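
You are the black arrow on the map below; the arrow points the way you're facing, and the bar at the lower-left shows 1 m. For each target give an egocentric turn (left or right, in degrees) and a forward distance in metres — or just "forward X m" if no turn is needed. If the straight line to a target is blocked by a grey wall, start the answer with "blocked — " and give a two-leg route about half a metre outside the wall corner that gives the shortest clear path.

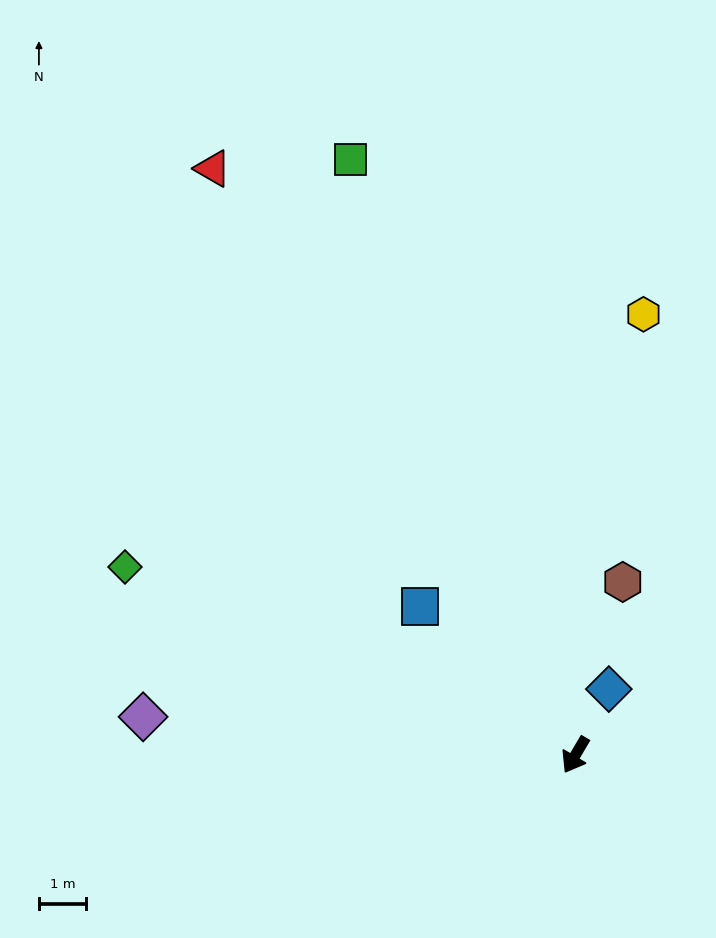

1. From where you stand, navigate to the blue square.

turn right 103°, forward 4.6 m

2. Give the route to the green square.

turn right 129°, forward 13.5 m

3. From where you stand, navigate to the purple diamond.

turn right 64°, forward 9.2 m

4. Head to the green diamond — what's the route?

turn right 82°, forward 10.3 m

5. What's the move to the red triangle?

turn right 118°, forward 14.6 m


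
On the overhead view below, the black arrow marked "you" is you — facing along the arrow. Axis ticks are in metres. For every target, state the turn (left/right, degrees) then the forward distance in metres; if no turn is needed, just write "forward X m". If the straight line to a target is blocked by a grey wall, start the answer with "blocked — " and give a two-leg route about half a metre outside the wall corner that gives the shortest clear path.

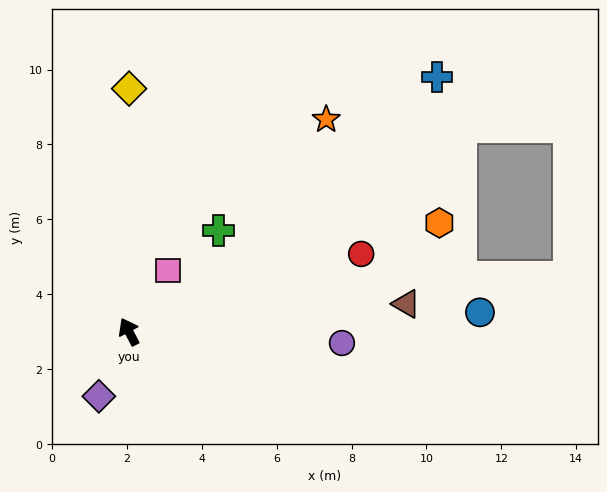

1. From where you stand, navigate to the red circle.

turn right 99°, forward 6.5 m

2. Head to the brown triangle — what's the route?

turn right 112°, forward 7.4 m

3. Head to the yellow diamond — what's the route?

turn right 28°, forward 6.5 m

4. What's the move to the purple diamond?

turn left 127°, forward 1.9 m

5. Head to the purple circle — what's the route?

turn right 121°, forward 5.7 m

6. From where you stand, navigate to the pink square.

turn right 61°, forward 1.9 m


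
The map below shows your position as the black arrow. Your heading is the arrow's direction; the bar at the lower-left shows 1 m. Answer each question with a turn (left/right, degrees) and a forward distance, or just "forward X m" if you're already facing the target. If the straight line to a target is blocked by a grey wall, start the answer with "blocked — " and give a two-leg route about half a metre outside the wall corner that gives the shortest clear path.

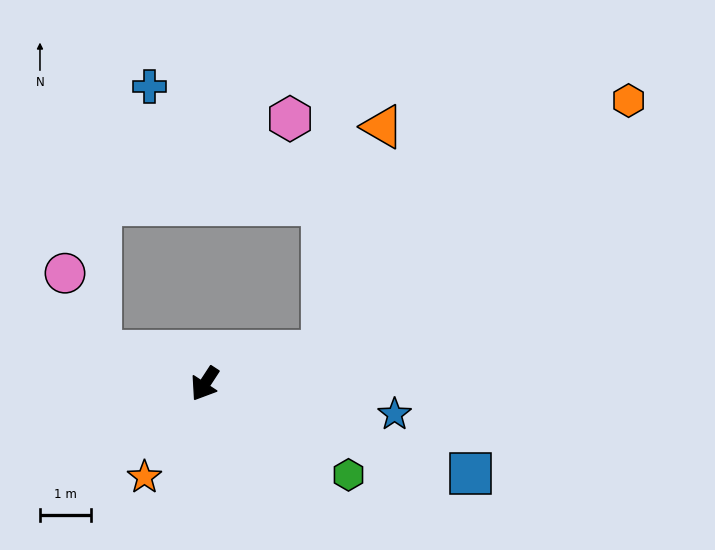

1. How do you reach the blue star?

turn left 114°, forward 3.8 m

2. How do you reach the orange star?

forward 2.2 m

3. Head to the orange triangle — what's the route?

blocked — turn left 138°, forward 2.4 m, then turn left 60°, forward 4.6 m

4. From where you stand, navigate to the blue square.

turn left 105°, forward 5.5 m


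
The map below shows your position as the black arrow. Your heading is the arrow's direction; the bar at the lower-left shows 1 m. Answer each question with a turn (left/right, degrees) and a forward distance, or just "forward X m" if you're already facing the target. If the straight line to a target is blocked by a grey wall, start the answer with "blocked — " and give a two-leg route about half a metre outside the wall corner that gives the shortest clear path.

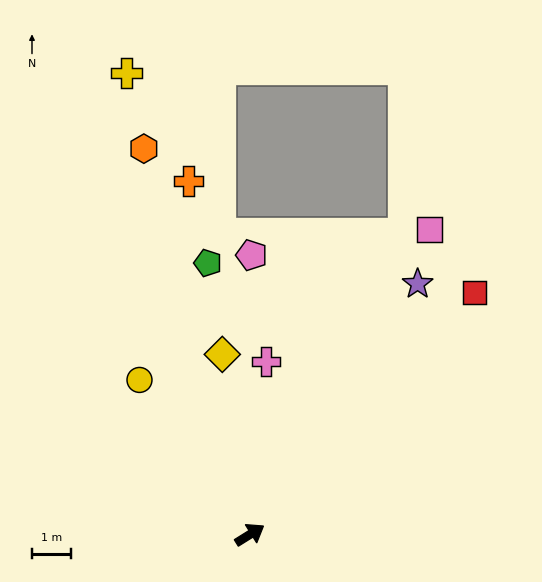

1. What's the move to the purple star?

turn left 24°, forward 7.8 m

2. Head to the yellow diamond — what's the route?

turn left 67°, forward 4.7 m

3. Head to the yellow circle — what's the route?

turn left 94°, forward 4.9 m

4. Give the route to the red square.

turn left 15°, forward 8.6 m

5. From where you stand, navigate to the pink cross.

turn left 53°, forward 4.5 m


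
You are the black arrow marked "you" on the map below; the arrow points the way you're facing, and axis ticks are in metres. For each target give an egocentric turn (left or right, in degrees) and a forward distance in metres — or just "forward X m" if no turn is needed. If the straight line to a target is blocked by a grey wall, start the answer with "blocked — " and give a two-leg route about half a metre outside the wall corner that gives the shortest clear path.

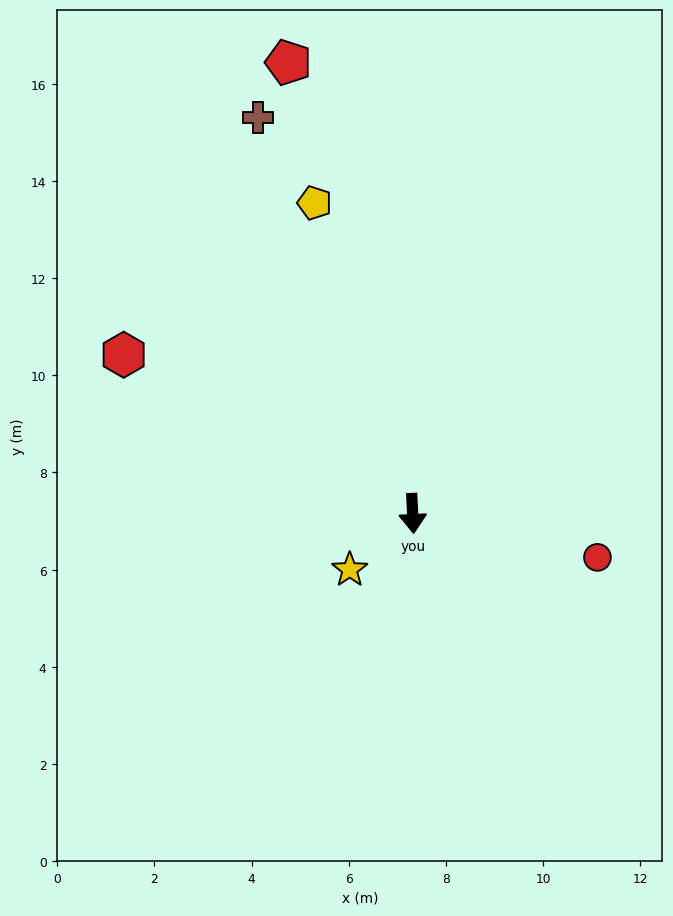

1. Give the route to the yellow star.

turn right 51°, forward 1.7 m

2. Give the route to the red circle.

turn left 74°, forward 3.9 m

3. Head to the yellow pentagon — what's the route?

turn right 165°, forward 6.7 m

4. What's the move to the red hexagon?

turn right 122°, forward 6.8 m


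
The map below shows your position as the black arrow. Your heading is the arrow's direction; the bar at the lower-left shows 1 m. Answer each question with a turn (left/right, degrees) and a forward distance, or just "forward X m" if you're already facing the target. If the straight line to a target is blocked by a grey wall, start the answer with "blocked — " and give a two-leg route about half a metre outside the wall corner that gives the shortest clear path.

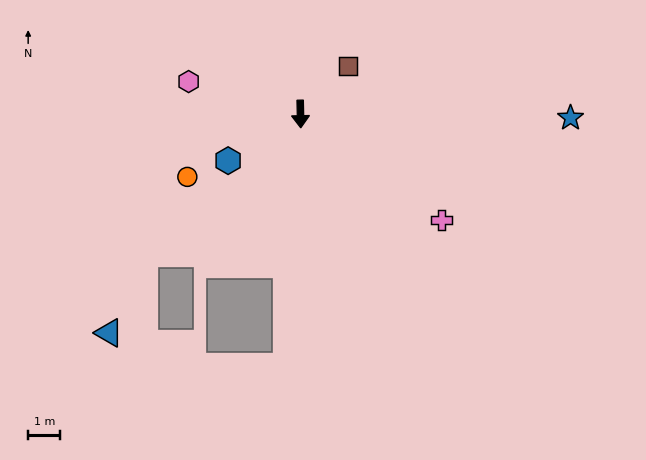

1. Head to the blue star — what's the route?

turn left 88°, forward 8.4 m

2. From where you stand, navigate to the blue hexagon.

turn right 58°, forward 2.7 m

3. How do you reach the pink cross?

turn left 52°, forward 5.5 m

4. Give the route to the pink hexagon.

turn right 107°, forward 3.6 m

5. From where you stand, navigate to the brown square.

turn left 134°, forward 2.1 m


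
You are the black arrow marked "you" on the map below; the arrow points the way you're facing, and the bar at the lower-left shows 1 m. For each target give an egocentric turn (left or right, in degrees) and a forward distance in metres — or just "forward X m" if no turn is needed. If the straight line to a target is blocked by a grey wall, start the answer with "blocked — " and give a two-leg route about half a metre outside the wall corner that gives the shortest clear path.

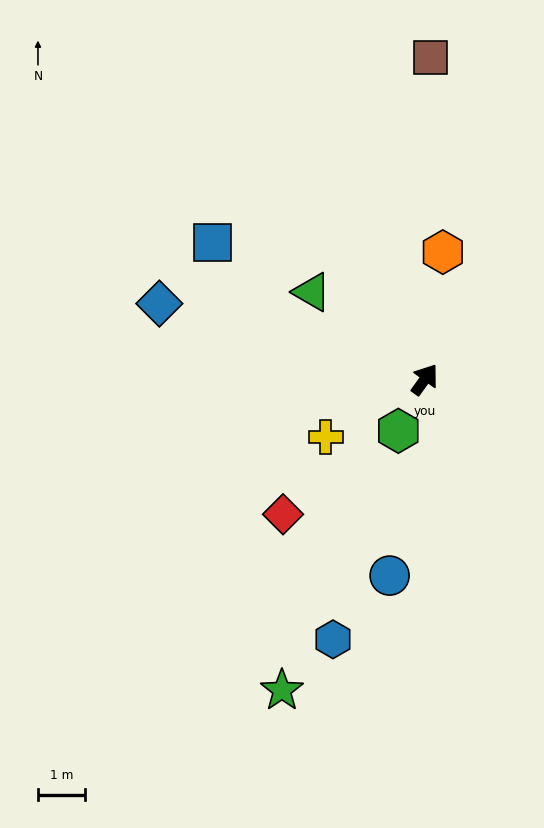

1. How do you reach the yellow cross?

turn left 156°, forward 2.4 m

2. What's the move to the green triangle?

turn left 88°, forward 3.0 m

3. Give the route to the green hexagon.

turn right 171°, forward 1.2 m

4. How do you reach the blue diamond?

turn left 110°, forward 5.9 m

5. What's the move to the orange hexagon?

turn left 28°, forward 2.7 m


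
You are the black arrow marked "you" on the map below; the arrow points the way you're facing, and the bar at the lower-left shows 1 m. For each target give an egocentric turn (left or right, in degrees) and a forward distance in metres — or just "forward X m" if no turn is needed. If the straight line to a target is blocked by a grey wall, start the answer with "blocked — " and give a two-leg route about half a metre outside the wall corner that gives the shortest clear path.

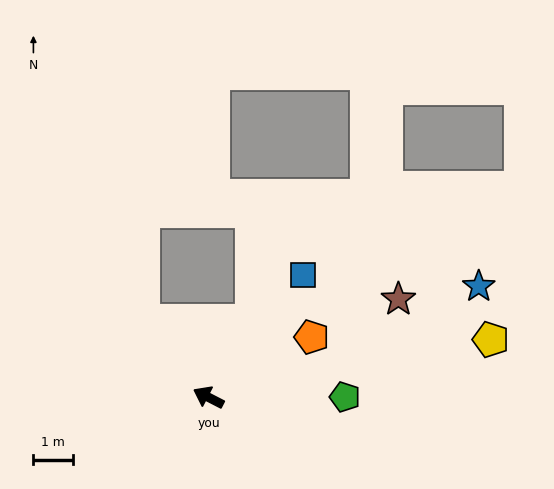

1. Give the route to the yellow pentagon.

turn right 141°, forward 7.4 m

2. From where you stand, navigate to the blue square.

turn right 101°, forward 3.9 m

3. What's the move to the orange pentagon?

turn right 123°, forward 3.0 m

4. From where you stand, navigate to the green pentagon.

turn right 153°, forward 3.5 m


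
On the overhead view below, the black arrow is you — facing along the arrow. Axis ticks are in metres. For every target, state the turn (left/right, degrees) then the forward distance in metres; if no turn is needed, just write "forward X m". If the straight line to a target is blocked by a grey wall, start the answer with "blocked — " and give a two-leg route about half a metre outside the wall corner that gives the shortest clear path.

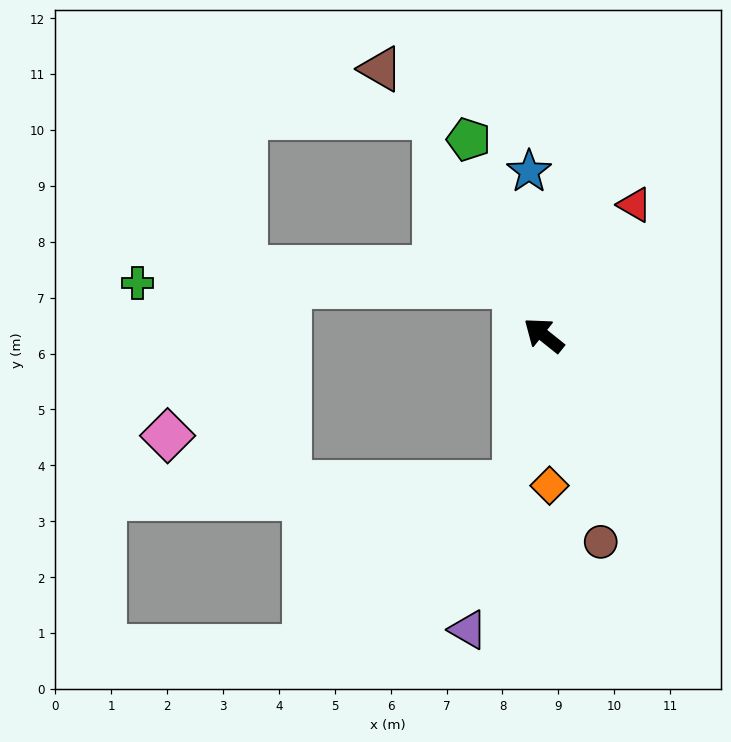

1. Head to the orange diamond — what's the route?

turn left 131°, forward 2.7 m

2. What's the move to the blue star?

turn right 46°, forward 2.9 m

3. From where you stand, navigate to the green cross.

blocked — turn right 23°, forward 1.0 m, then turn left 61°, forward 6.8 m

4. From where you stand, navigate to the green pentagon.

turn right 30°, forward 3.7 m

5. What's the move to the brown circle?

turn left 144°, forward 3.8 m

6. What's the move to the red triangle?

turn right 86°, forward 2.8 m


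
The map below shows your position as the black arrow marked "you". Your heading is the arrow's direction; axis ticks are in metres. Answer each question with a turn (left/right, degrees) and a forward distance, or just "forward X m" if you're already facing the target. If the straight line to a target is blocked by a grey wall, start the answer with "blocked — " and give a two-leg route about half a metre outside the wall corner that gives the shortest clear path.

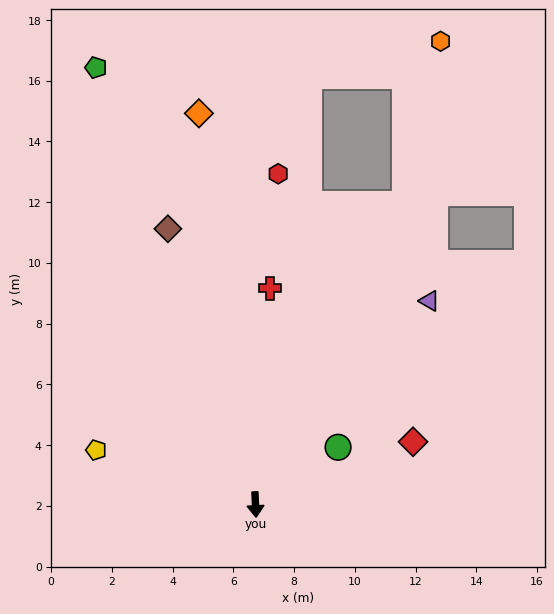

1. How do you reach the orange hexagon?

blocked — turn left 151°, forward 11.0 m, then turn left 14°, forward 5.5 m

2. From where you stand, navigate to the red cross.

turn left 173°, forward 7.1 m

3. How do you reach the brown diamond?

turn right 165°, forward 9.5 m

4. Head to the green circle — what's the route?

turn left 122°, forward 3.3 m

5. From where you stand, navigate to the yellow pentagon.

turn right 112°, forward 5.5 m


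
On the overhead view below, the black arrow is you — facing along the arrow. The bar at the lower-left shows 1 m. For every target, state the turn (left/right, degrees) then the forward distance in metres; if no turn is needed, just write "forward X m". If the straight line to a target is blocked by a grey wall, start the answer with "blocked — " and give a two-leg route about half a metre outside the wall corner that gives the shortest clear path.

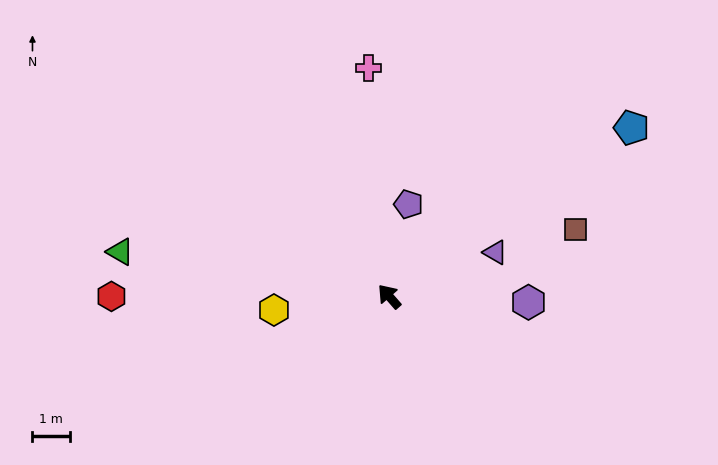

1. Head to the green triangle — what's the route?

turn left 39°, forward 7.3 m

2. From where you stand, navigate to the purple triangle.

turn right 109°, forward 3.1 m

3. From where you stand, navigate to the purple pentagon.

turn right 53°, forward 2.5 m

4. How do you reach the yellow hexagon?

turn left 56°, forward 3.1 m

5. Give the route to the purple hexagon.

turn right 134°, forward 3.7 m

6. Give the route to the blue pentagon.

turn right 96°, forward 7.9 m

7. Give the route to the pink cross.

turn right 36°, forward 6.1 m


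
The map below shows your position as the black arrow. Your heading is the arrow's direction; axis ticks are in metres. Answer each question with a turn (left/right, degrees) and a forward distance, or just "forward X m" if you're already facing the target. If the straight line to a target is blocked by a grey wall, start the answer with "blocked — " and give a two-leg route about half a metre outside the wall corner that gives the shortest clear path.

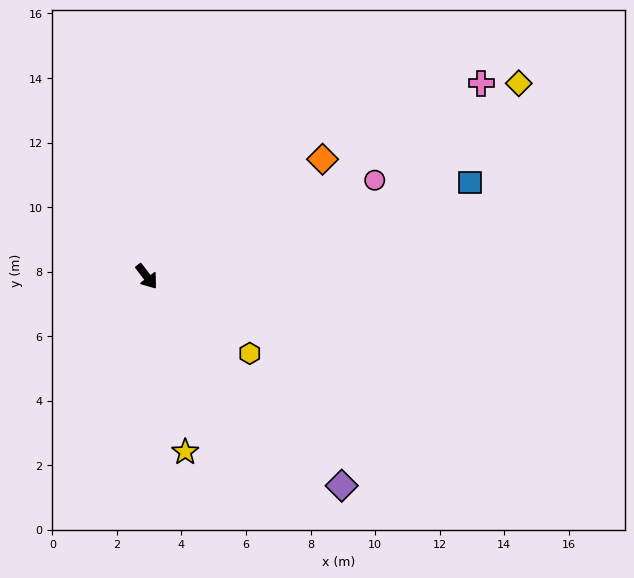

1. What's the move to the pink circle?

turn left 76°, forward 7.7 m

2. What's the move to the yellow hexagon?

turn left 16°, forward 4.0 m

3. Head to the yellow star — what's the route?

turn right 25°, forward 5.6 m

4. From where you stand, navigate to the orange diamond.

turn left 86°, forward 6.6 m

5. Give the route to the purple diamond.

turn left 6°, forward 8.9 m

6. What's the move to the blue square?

turn left 69°, forward 10.4 m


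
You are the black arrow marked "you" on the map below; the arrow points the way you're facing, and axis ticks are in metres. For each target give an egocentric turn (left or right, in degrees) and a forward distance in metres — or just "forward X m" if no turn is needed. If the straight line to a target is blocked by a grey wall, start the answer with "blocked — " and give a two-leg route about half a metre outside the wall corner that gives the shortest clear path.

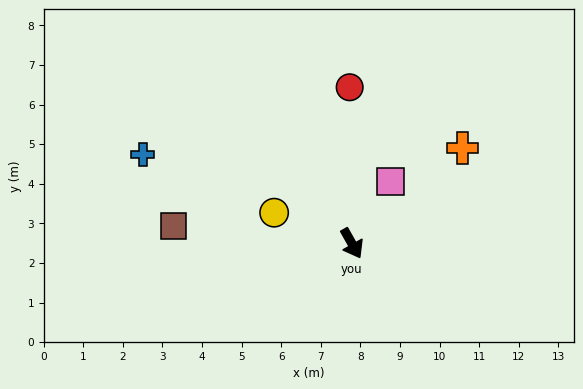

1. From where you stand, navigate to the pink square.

turn left 119°, forward 1.8 m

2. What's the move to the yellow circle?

turn right 141°, forward 2.1 m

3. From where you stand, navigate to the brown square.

turn right 125°, forward 4.5 m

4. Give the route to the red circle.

turn left 151°, forward 3.9 m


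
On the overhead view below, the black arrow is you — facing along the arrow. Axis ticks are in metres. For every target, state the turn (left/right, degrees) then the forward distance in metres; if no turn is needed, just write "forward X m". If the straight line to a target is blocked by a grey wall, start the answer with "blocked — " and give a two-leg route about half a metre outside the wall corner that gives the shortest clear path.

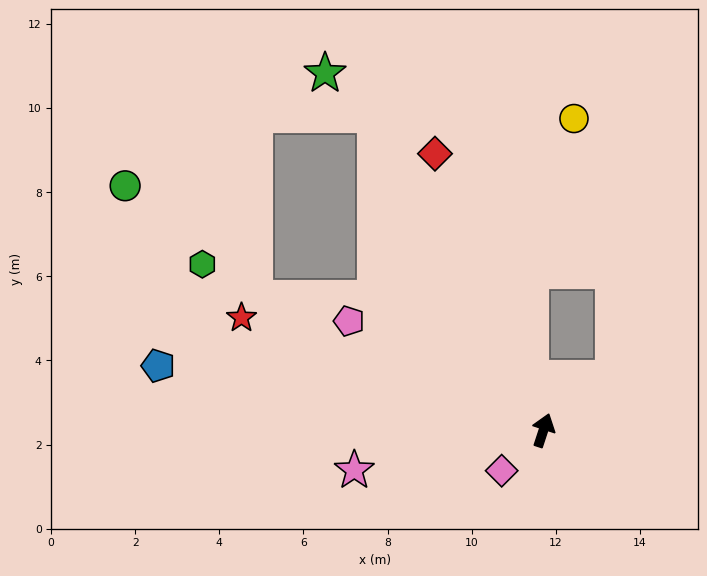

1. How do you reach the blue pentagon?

turn left 99°, forward 9.3 m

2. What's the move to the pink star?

turn left 120°, forward 4.6 m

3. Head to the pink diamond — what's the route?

turn left 152°, forward 1.4 m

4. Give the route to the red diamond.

turn left 40°, forward 7.1 m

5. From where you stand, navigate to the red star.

turn left 88°, forward 7.7 m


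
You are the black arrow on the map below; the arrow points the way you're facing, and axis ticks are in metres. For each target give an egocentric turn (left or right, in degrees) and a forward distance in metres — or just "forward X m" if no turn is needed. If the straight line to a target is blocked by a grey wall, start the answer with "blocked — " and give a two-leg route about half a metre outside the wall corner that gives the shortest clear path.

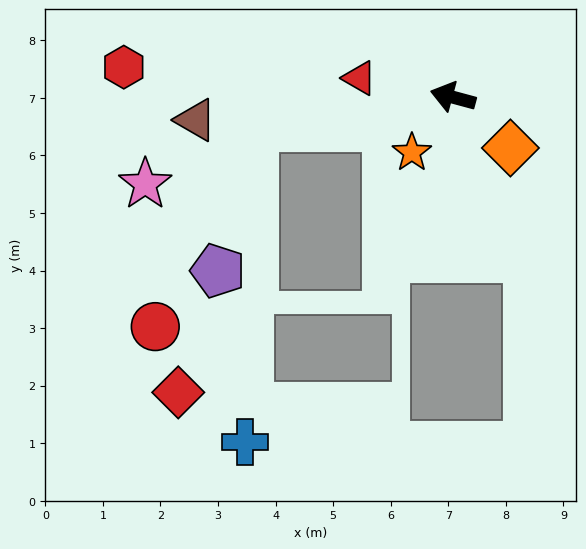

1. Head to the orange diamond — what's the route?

turn left 154°, forward 1.3 m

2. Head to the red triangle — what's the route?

turn left 4°, forward 1.7 m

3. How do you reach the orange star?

turn left 68°, forward 1.2 m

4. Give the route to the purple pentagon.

blocked — turn left 24°, forward 3.5 m, then turn left 67°, forward 2.6 m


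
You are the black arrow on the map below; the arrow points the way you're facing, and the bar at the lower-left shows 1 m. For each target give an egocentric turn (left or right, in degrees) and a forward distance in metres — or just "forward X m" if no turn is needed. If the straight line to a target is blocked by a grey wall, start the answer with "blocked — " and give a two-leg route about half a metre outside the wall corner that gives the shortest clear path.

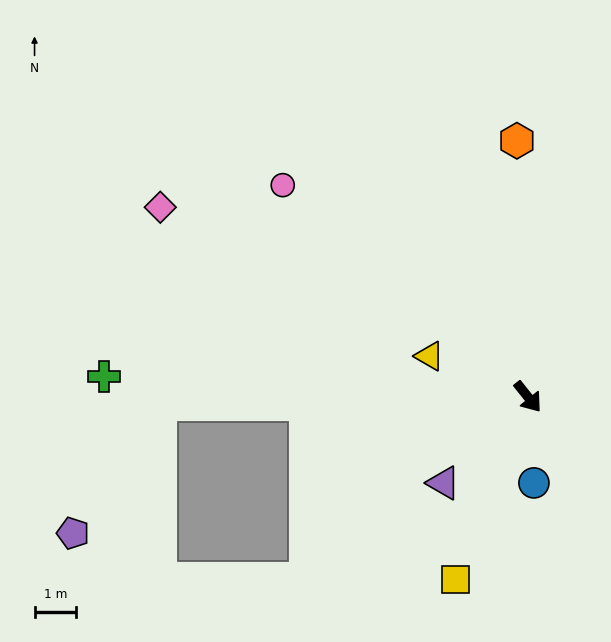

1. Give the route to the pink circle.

turn right 169°, forward 7.8 m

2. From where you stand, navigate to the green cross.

turn right 131°, forward 10.3 m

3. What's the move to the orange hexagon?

turn left 144°, forward 6.2 m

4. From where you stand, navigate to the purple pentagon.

blocked — turn right 128°, forward 8.9 m, then turn left 56°, forward 3.8 m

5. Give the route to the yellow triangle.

turn right 151°, forward 2.6 m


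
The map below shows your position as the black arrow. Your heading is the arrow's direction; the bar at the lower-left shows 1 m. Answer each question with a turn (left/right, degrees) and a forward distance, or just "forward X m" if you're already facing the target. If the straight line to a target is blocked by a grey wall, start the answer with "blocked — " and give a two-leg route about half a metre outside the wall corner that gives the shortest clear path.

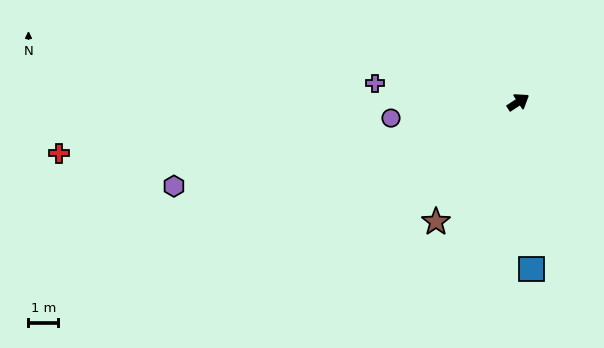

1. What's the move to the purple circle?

turn left 154°, forward 4.3 m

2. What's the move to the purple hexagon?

turn left 161°, forward 11.8 m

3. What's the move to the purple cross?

turn left 139°, forward 4.8 m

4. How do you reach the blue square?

turn right 119°, forward 5.6 m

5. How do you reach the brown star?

turn right 158°, forward 4.9 m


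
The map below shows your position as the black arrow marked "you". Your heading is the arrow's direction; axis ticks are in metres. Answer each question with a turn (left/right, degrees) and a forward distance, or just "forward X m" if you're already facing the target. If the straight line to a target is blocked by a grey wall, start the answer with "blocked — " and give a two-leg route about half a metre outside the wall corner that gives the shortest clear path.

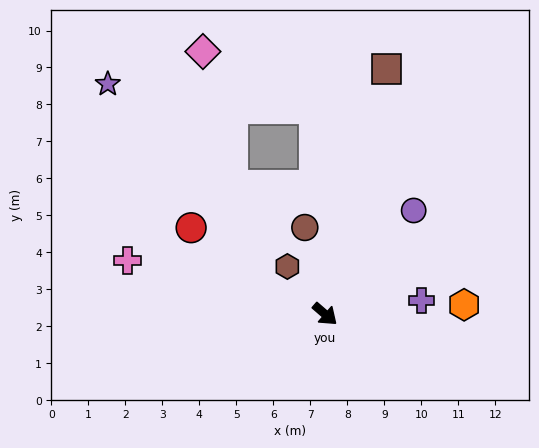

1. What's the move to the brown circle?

turn left 144°, forward 2.4 m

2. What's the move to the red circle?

turn right 172°, forward 4.3 m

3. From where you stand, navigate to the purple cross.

turn left 49°, forward 2.6 m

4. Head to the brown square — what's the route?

turn left 117°, forward 6.8 m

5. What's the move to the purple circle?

turn left 90°, forward 3.7 m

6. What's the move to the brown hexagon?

turn left 169°, forward 1.6 m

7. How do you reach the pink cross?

turn right 154°, forward 5.5 m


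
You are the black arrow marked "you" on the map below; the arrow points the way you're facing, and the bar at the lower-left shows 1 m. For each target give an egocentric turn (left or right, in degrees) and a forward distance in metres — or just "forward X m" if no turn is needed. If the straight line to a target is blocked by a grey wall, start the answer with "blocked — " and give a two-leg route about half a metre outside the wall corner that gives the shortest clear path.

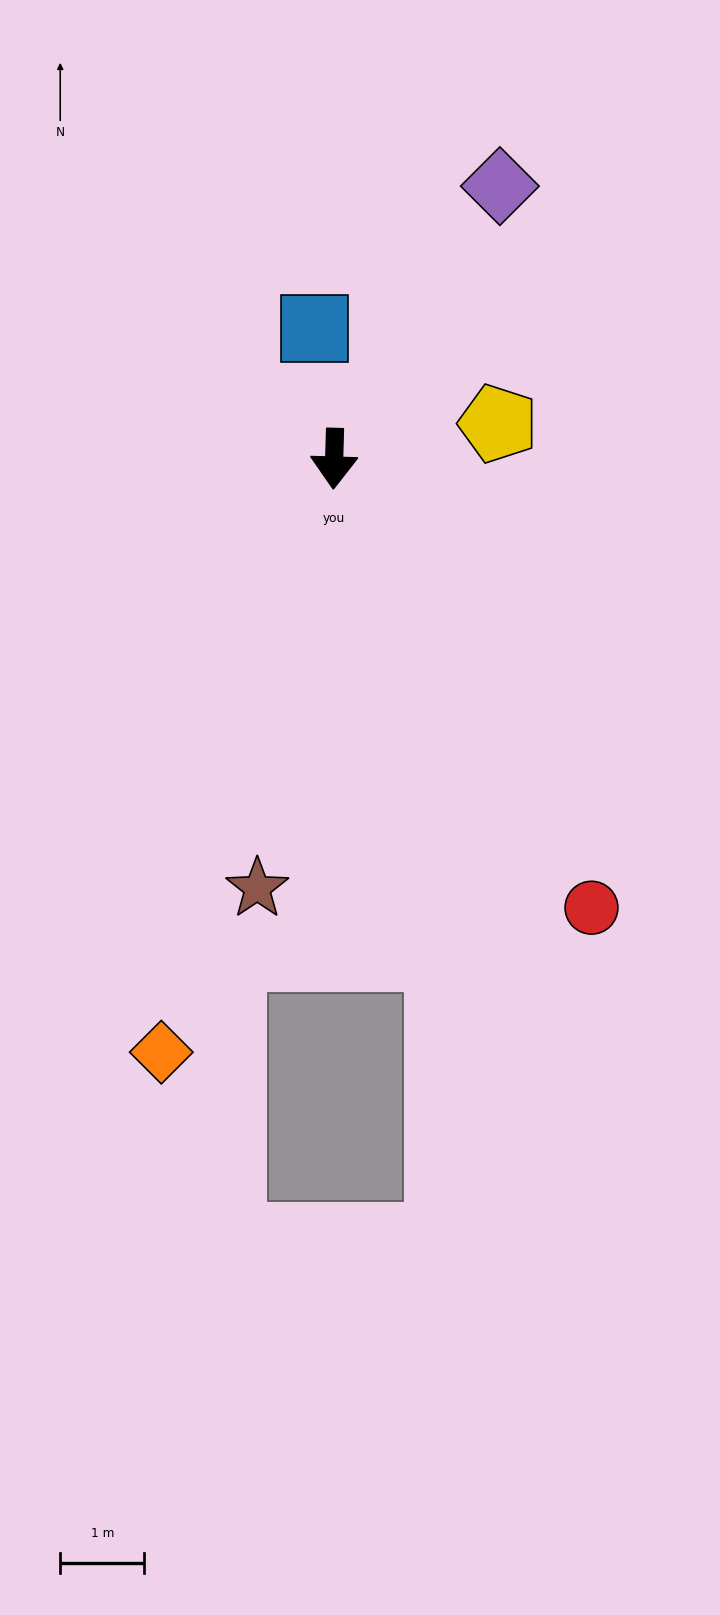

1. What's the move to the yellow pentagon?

turn left 104°, forward 2.0 m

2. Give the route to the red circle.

turn left 31°, forward 6.1 m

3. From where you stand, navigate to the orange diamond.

turn right 15°, forward 7.3 m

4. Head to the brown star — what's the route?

turn right 8°, forward 5.2 m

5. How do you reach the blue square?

turn right 170°, forward 1.6 m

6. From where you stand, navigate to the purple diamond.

turn left 150°, forward 3.8 m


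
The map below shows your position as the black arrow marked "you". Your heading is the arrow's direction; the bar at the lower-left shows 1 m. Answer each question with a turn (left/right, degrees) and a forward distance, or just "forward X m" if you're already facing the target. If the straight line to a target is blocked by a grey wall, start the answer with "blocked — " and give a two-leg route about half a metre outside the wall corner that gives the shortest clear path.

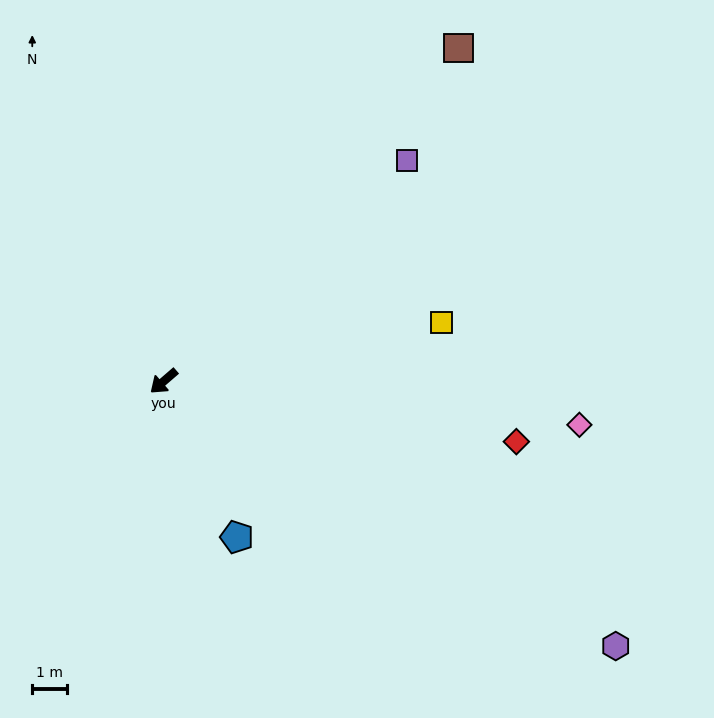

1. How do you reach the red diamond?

turn left 129°, forward 10.2 m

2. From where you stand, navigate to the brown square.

turn right 172°, forward 12.7 m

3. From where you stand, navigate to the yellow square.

turn left 151°, forward 8.1 m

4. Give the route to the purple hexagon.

turn left 109°, forward 14.9 m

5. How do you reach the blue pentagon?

turn left 74°, forward 4.9 m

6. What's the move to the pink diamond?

turn left 133°, forward 11.9 m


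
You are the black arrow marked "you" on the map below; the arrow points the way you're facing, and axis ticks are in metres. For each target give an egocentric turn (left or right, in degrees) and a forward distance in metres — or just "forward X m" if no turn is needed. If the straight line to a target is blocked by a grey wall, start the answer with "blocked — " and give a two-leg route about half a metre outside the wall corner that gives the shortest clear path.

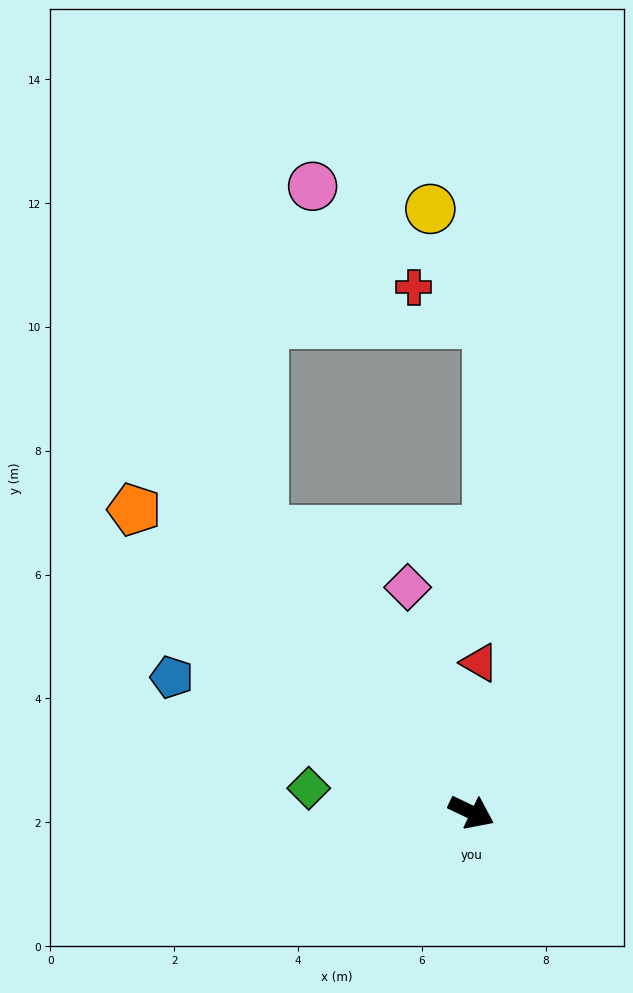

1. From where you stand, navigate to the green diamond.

turn right 163°, forward 2.7 m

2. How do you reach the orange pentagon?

turn left 164°, forward 7.3 m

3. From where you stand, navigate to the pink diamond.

turn left 131°, forward 3.8 m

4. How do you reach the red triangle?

turn left 112°, forward 2.4 m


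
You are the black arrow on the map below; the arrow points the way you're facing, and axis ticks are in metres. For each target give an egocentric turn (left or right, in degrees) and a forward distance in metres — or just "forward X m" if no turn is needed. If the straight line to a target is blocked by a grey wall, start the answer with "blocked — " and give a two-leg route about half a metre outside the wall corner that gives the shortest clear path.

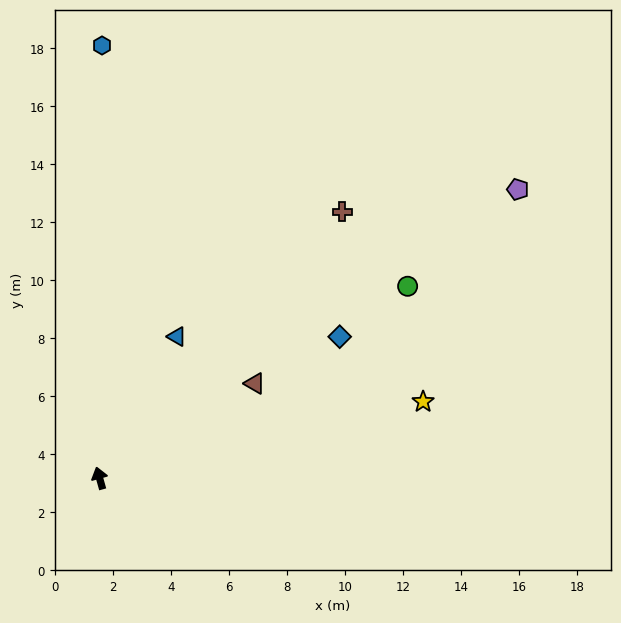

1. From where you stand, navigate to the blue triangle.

turn right 44°, forward 5.6 m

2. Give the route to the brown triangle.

turn right 74°, forward 6.3 m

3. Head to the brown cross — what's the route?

turn right 58°, forward 12.4 m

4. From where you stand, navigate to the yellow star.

turn right 92°, forward 11.5 m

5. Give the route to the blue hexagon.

turn right 16°, forward 14.9 m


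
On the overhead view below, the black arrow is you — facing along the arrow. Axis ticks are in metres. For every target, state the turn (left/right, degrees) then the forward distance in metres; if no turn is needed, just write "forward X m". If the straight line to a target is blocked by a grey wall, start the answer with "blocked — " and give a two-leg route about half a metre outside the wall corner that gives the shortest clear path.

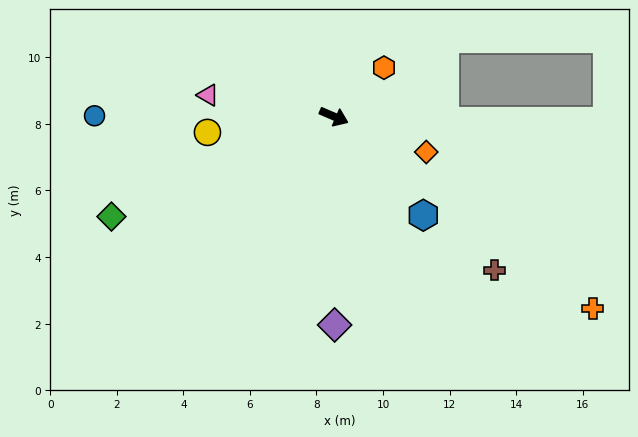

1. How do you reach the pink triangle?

turn right 166°, forward 3.8 m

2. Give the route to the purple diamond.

turn right 67°, forward 6.3 m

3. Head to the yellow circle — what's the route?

turn right 150°, forward 3.8 m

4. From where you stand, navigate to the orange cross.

turn right 13°, forward 9.7 m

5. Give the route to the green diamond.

turn right 132°, forward 7.3 m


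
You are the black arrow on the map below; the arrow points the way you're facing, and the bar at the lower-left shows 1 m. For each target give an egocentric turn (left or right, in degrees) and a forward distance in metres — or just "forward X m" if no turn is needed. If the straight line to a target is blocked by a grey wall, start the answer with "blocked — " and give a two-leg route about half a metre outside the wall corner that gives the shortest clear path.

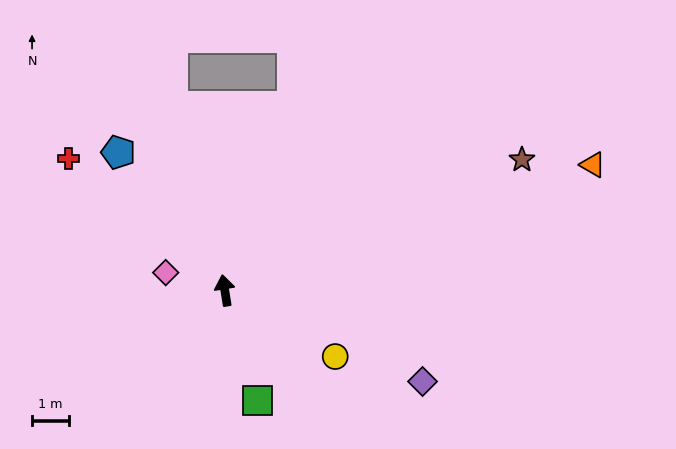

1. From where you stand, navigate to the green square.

turn right 173°, forward 3.1 m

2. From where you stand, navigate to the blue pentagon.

turn left 28°, forward 4.8 m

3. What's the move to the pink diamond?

turn left 64°, forward 1.7 m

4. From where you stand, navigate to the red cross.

turn left 41°, forward 5.6 m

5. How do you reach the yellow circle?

turn right 130°, forward 3.5 m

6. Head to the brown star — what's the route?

turn right 75°, forward 8.9 m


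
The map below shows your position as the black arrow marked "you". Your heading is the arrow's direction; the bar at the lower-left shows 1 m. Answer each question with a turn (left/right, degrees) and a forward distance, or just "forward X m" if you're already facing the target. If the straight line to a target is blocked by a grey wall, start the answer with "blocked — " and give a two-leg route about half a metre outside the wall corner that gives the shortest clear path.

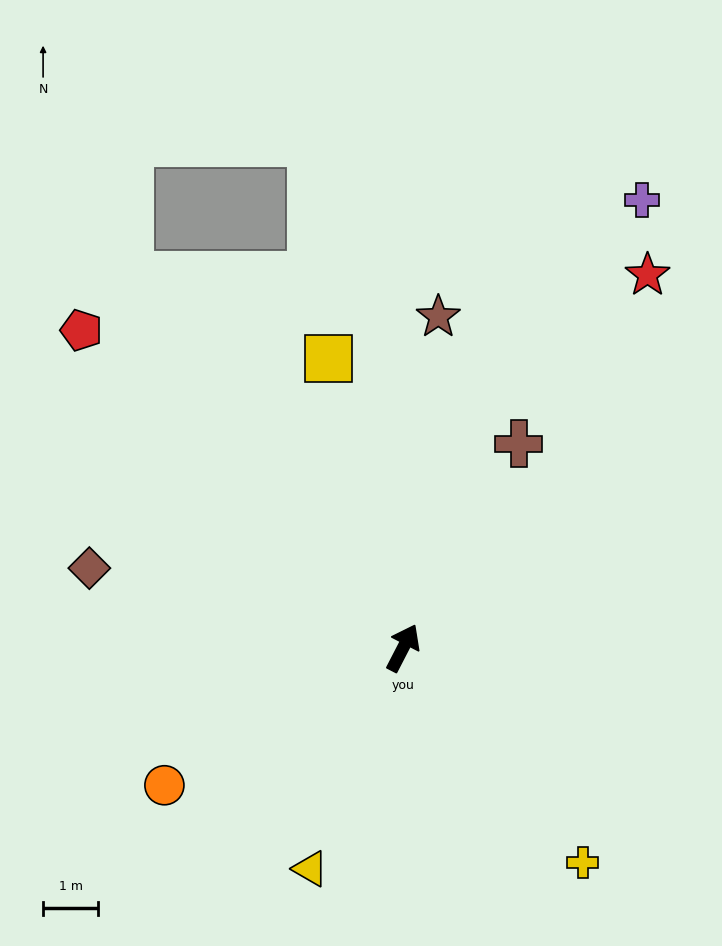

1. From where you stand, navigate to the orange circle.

turn left 147°, forward 5.0 m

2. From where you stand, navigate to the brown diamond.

turn left 103°, forward 5.9 m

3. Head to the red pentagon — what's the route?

turn left 73°, forward 8.2 m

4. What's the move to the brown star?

turn left 21°, forward 6.0 m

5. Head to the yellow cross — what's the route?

turn right 113°, forward 5.1 m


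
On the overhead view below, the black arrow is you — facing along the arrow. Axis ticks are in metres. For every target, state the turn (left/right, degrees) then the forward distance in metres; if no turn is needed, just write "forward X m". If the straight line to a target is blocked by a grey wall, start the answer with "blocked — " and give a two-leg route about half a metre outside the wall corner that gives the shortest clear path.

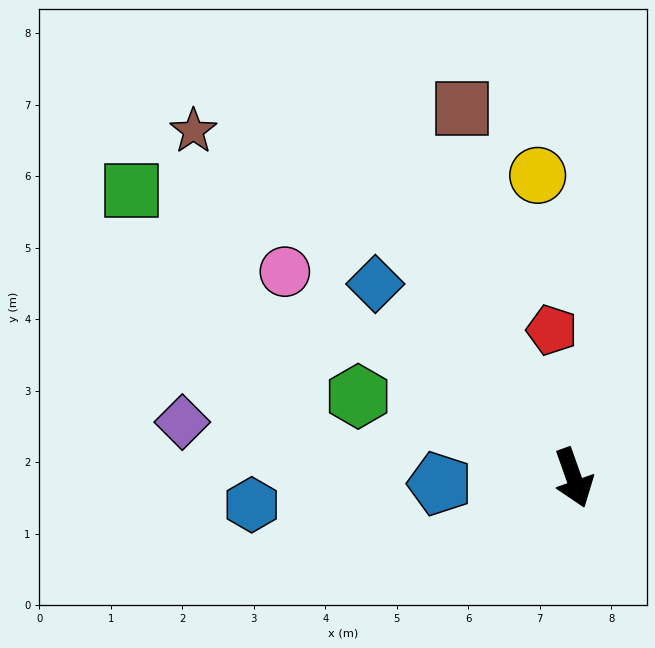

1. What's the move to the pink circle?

turn right 145°, forward 5.0 m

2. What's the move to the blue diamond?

turn right 154°, forward 3.9 m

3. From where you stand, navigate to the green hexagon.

turn right 130°, forward 3.2 m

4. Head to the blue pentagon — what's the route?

turn right 107°, forward 1.9 m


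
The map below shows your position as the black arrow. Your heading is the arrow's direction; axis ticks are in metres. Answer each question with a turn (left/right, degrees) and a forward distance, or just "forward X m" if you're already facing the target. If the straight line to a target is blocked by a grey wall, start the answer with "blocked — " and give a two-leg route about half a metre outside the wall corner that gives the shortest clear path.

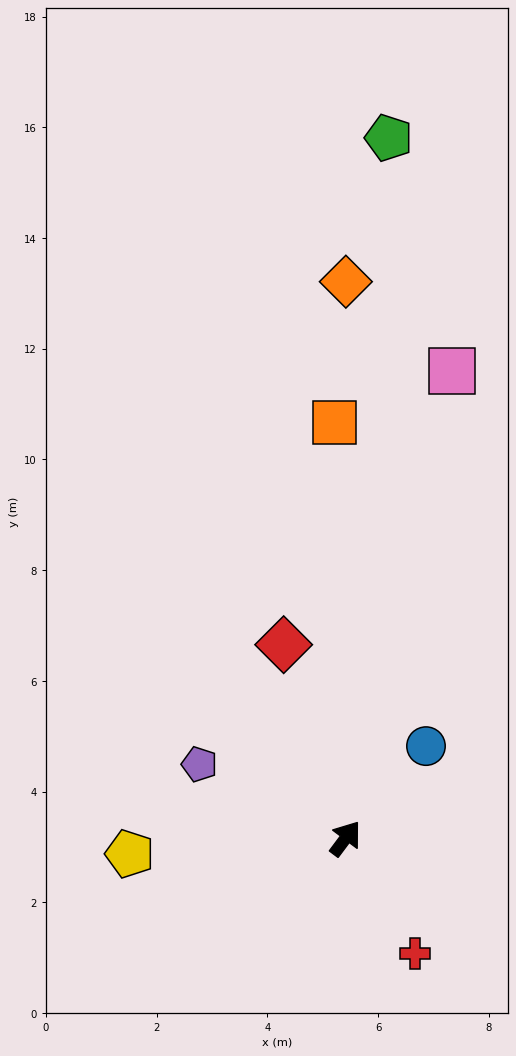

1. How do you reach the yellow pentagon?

turn left 131°, forward 3.9 m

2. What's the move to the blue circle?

turn right 4°, forward 2.2 m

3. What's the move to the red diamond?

turn left 55°, forward 3.7 m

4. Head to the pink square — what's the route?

turn left 24°, forward 8.7 m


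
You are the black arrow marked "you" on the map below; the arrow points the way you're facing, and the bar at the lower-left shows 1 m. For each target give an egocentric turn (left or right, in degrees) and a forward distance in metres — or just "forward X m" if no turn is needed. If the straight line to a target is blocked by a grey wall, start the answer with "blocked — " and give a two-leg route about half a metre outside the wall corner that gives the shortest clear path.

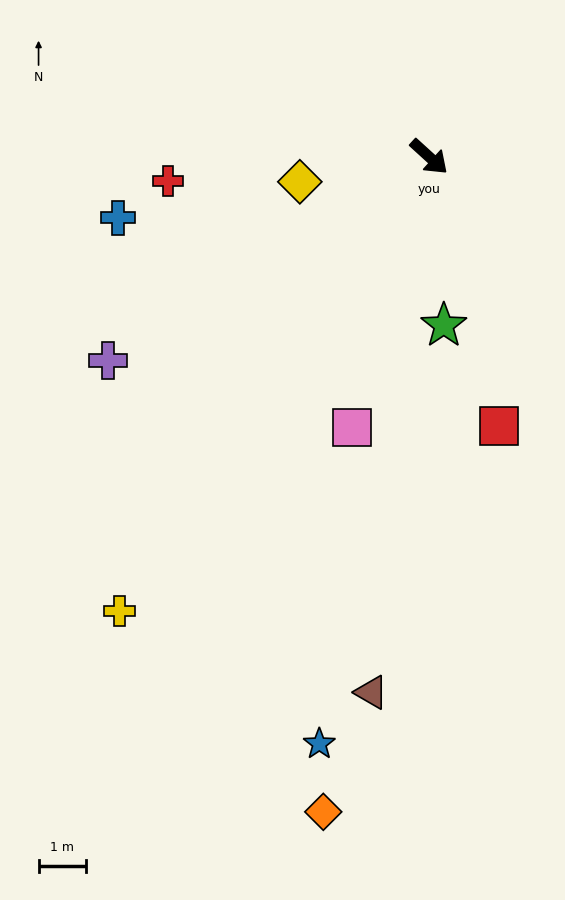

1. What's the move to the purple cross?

turn right 105°, forward 8.0 m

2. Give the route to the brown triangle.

turn right 54°, forward 11.3 m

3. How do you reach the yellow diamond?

turn right 127°, forward 2.8 m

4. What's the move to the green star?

turn right 43°, forward 3.6 m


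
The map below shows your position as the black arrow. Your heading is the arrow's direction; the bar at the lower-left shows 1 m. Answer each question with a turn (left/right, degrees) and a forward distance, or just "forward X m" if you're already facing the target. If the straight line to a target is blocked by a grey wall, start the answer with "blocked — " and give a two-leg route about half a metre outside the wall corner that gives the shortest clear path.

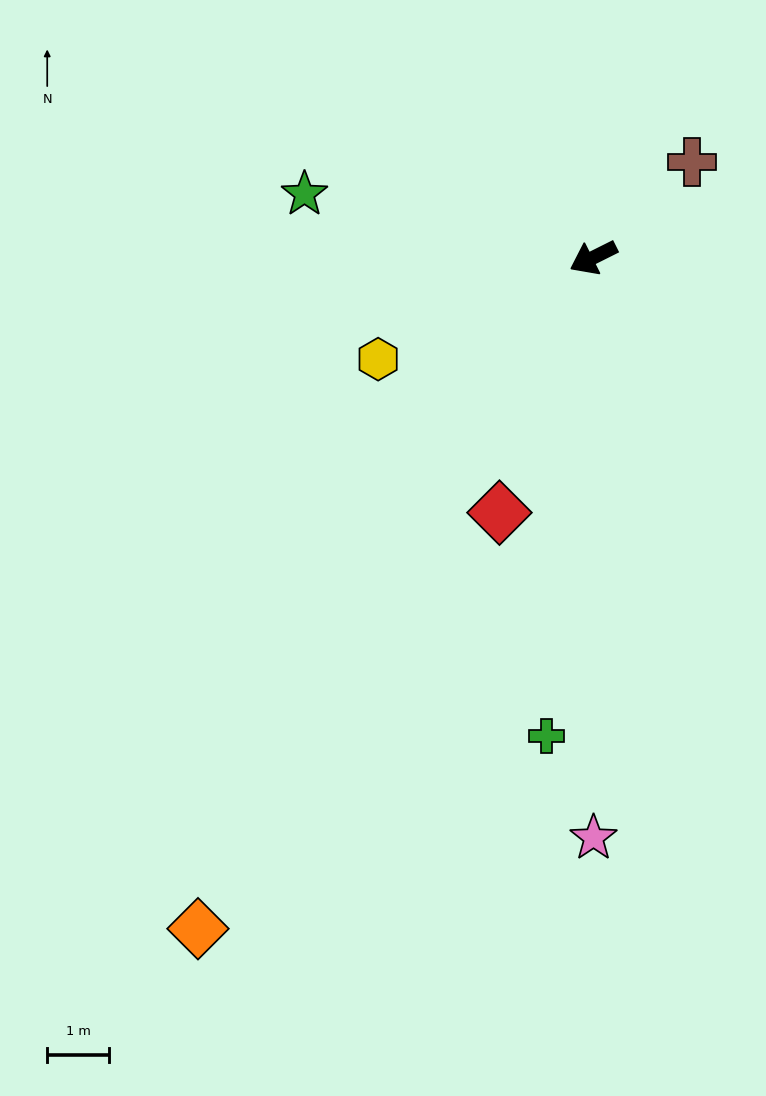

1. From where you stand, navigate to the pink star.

turn left 63°, forward 9.4 m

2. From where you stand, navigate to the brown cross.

turn right 162°, forward 2.2 m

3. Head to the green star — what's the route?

turn right 39°, forward 4.8 m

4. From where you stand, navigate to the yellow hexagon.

forward 3.9 m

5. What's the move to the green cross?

turn left 58°, forward 7.8 m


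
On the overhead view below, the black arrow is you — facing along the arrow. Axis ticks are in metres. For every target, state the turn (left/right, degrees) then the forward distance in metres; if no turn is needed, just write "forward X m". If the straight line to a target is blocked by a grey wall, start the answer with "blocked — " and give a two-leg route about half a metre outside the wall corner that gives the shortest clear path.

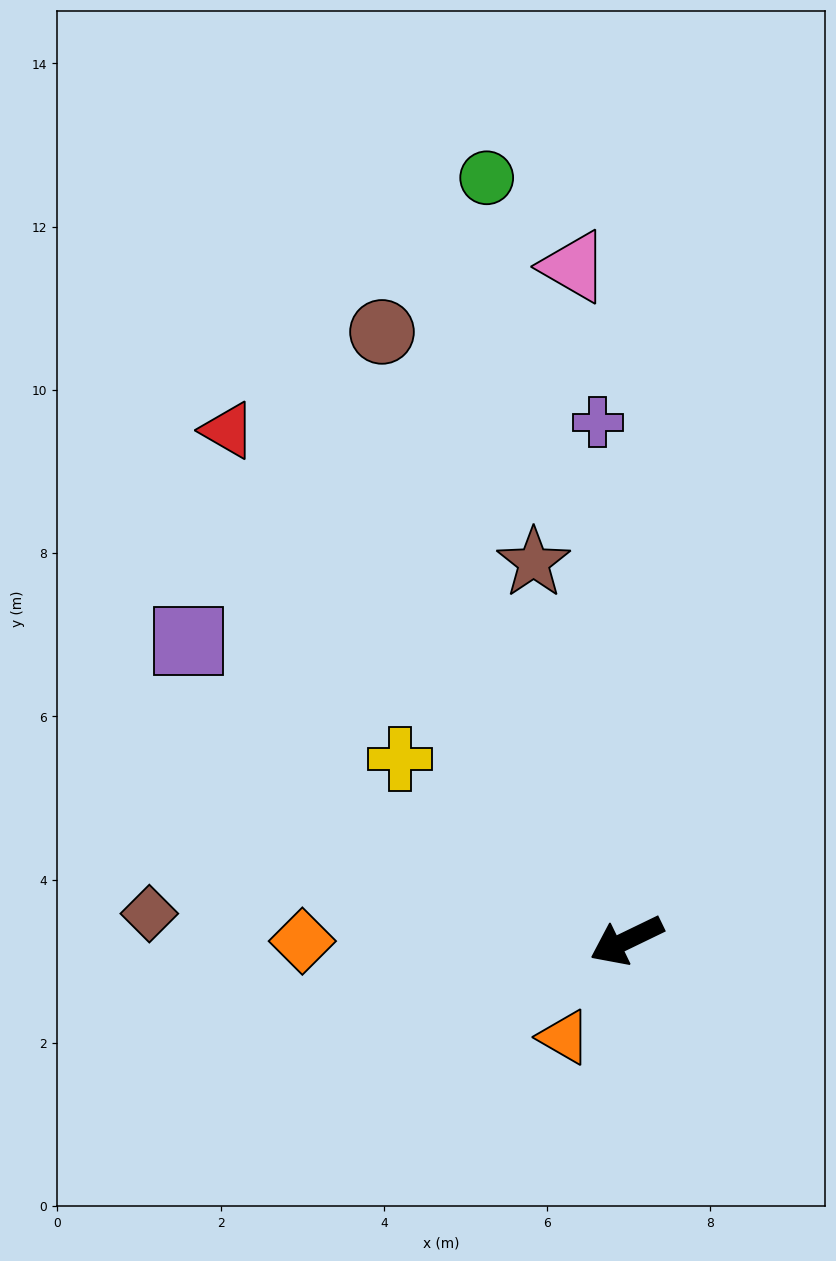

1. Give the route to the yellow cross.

turn right 65°, forward 3.6 m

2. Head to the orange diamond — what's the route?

turn right 26°, forward 4.0 m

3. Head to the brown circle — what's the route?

turn right 94°, forward 8.0 m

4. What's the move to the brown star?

turn right 102°, forward 4.8 m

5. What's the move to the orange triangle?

turn left 31°, forward 1.4 m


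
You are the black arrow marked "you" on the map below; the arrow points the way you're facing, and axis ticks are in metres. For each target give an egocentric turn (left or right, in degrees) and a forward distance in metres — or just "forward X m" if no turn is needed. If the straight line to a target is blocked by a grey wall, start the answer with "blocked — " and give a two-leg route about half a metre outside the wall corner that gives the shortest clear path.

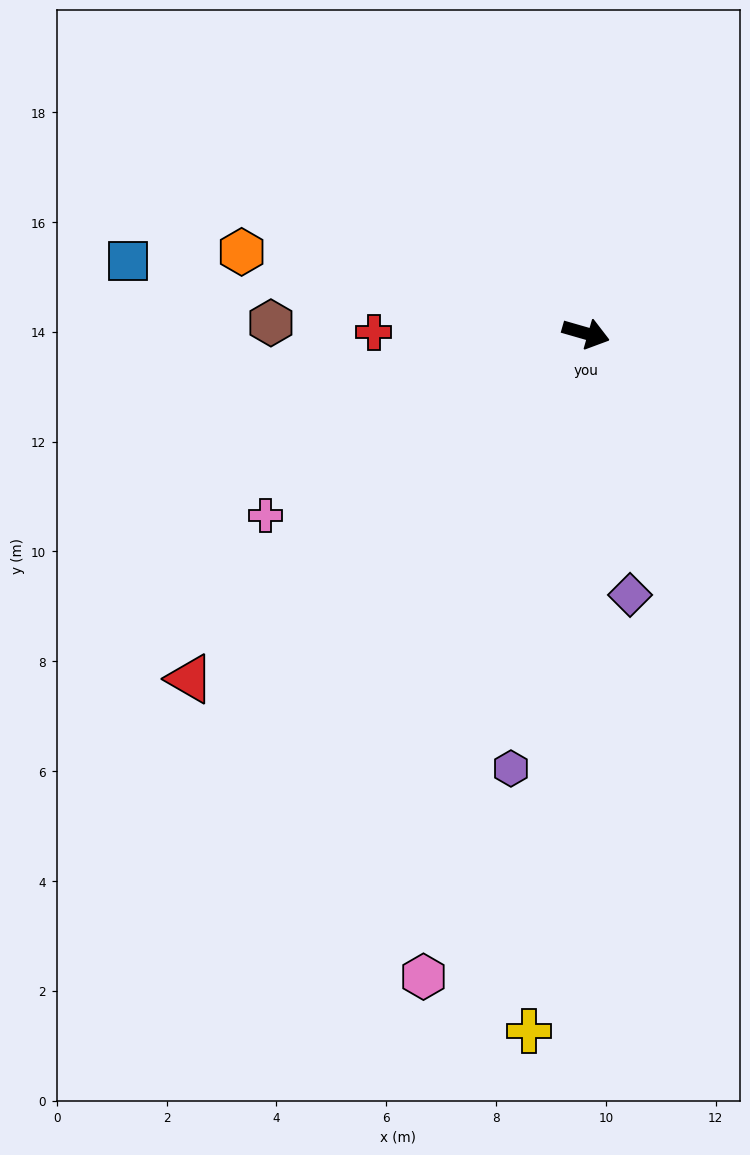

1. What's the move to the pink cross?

turn right 134°, forward 6.7 m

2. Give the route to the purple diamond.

turn right 64°, forward 4.8 m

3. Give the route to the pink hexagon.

turn right 88°, forward 12.1 m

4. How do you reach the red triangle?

turn right 123°, forward 9.6 m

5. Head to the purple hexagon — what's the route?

turn right 84°, forward 8.0 m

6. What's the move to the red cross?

turn right 164°, forward 3.9 m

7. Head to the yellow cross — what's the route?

turn right 79°, forward 12.7 m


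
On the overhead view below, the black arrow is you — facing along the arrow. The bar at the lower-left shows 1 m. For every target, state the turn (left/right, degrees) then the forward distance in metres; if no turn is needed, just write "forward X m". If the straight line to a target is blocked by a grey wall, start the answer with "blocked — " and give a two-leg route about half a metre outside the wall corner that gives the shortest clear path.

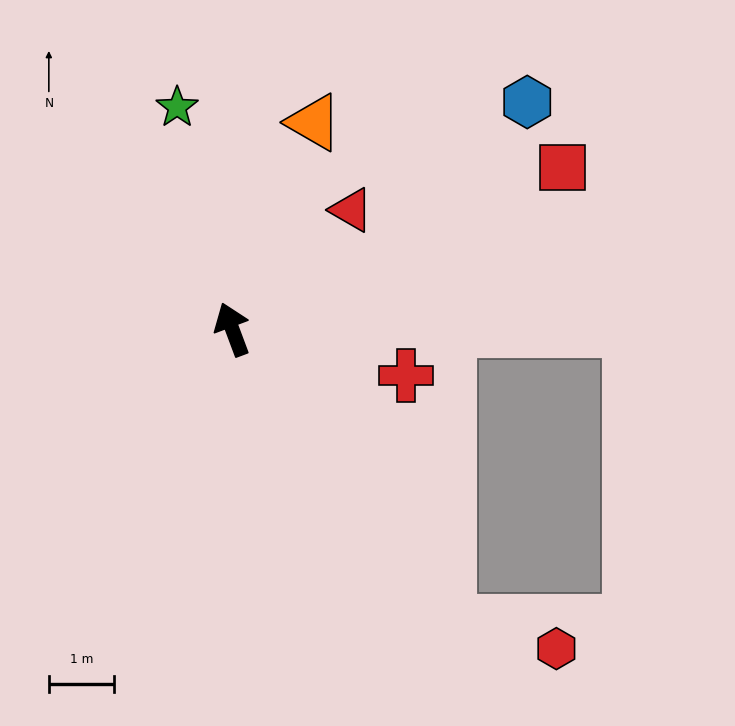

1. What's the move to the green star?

turn right 7°, forward 3.5 m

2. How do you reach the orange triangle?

turn right 42°, forward 3.4 m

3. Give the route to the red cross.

turn right 125°, forward 2.8 m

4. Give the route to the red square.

turn right 84°, forward 5.6 m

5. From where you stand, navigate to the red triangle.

turn right 65°, forward 2.6 m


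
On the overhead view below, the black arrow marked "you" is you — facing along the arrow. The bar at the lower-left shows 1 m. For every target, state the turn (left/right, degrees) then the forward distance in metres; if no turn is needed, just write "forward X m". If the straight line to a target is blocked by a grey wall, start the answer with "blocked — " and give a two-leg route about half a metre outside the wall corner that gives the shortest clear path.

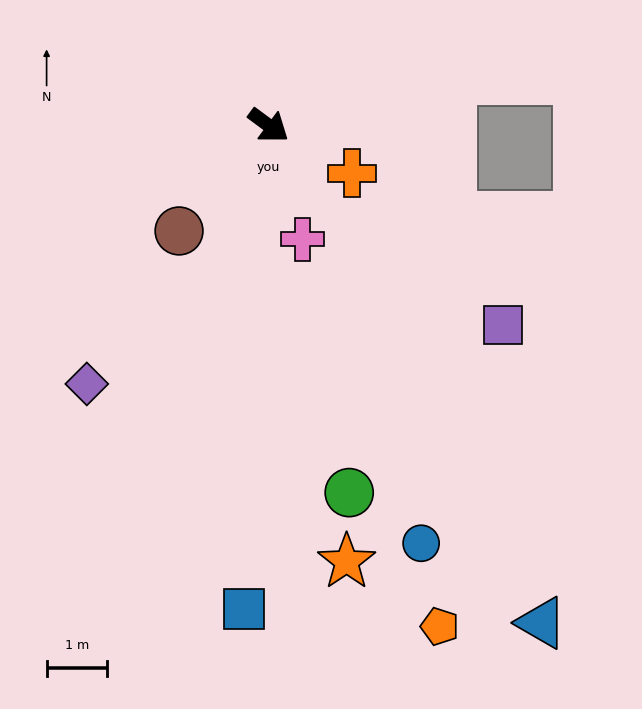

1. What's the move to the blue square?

turn right 56°, forward 8.0 m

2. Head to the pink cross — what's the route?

turn right 37°, forward 2.0 m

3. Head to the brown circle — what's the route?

turn right 94°, forward 2.3 m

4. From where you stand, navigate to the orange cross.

turn left 7°, forward 1.6 m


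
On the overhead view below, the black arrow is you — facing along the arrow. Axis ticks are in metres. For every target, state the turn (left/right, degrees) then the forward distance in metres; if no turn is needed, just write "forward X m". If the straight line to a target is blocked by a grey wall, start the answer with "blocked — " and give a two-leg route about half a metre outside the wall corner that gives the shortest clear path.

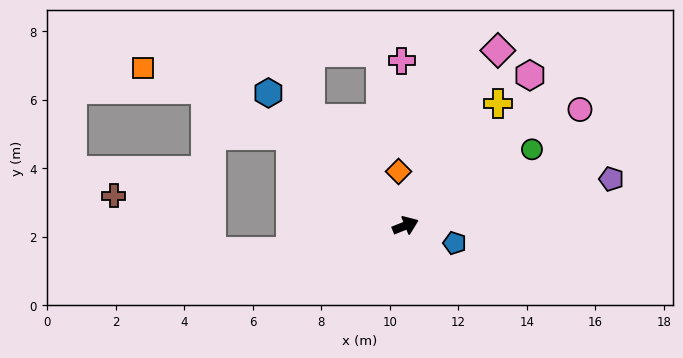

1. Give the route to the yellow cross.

turn left 31°, forward 4.5 m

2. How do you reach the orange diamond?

turn left 75°, forward 1.6 m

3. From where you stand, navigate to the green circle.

turn left 9°, forward 4.3 m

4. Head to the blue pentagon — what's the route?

turn right 42°, forward 1.5 m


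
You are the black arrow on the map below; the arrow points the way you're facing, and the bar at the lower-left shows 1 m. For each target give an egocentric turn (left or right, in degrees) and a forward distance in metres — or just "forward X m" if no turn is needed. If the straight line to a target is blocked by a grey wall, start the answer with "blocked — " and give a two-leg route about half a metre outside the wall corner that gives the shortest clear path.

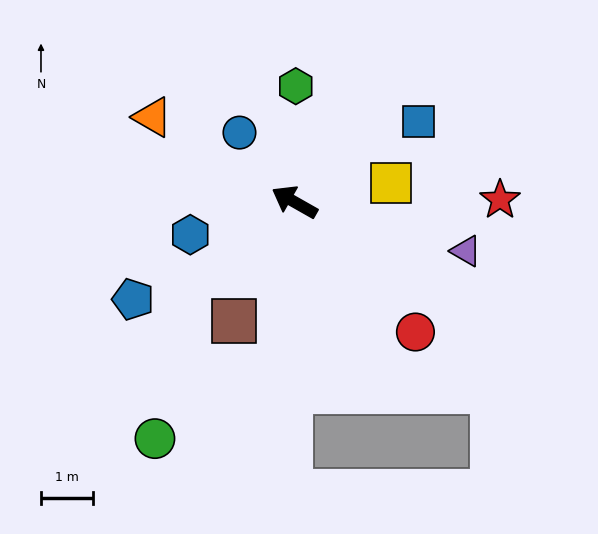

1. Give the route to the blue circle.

turn right 22°, forward 1.7 m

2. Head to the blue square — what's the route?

turn right 117°, forward 2.9 m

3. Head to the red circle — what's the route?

turn left 162°, forward 3.4 m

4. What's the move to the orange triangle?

forward 3.2 m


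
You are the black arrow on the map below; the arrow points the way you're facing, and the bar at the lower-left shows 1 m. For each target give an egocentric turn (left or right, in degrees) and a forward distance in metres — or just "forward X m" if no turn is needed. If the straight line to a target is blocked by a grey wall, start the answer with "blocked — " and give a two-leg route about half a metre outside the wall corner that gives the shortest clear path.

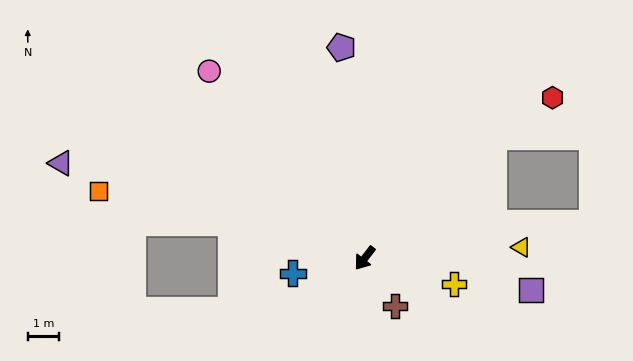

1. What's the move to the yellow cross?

turn left 112°, forward 3.0 m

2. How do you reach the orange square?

turn right 66°, forward 8.7 m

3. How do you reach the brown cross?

turn left 70°, forward 1.8 m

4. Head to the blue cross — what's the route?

turn right 40°, forward 2.3 m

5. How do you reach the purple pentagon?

turn right 136°, forward 6.7 m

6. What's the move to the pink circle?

turn right 103°, forward 7.7 m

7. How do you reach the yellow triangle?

turn left 132°, forward 5.0 m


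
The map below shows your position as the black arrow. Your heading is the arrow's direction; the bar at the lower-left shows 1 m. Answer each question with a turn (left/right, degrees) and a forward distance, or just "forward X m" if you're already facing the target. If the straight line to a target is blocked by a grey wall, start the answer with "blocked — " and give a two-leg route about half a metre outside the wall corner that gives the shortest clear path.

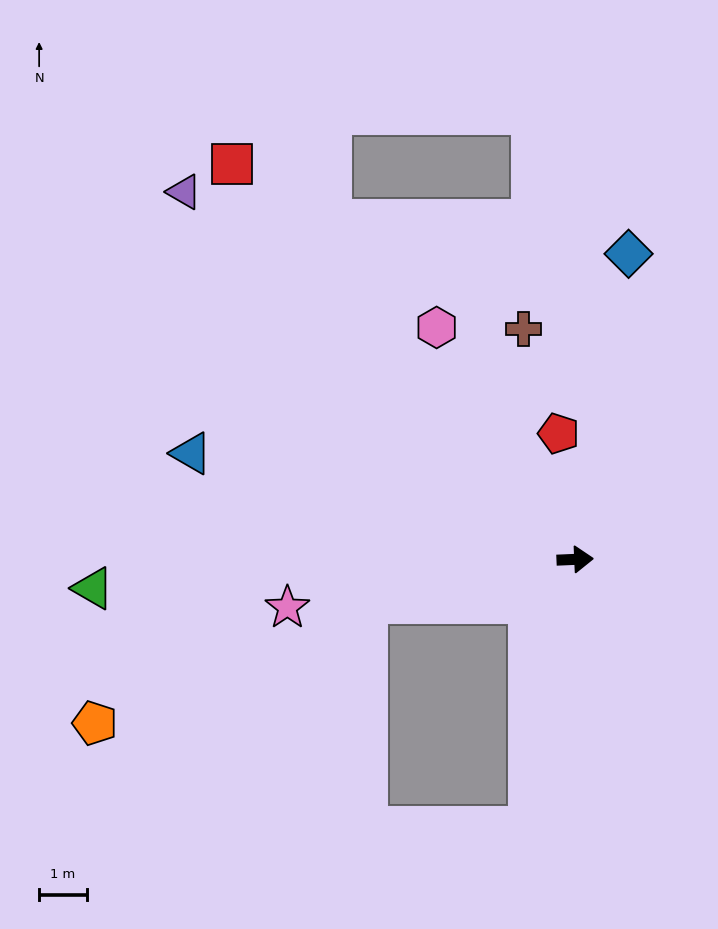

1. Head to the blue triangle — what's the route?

turn left 162°, forward 8.3 m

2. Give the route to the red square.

turn left 129°, forward 10.9 m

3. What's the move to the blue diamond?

turn left 78°, forward 6.5 m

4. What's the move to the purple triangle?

turn left 134°, forward 11.2 m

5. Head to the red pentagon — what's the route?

turn left 95°, forward 2.7 m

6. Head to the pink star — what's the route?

turn right 173°, forward 6.1 m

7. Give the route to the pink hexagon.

turn left 118°, forward 5.6 m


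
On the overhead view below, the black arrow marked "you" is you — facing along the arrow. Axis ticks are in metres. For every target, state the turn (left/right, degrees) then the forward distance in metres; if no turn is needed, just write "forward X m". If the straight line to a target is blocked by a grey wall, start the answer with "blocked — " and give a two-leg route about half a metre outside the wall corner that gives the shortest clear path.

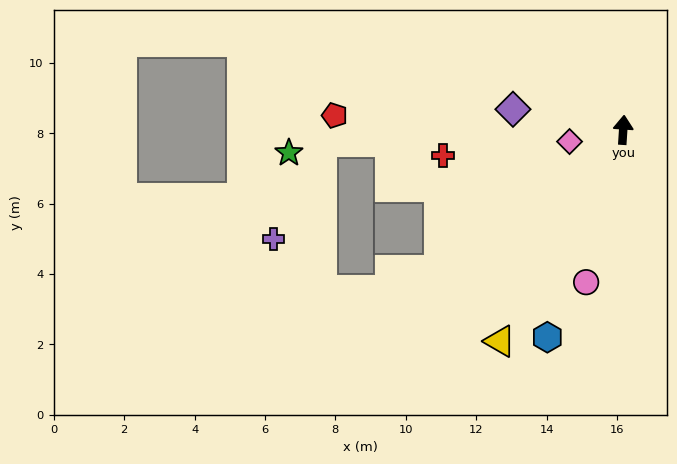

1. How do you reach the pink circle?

turn left 170°, forward 4.5 m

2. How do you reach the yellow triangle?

turn left 153°, forward 7.0 m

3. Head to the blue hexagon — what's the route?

turn left 164°, forward 6.3 m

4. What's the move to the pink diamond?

turn left 106°, forward 1.6 m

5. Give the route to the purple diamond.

turn left 83°, forward 3.2 m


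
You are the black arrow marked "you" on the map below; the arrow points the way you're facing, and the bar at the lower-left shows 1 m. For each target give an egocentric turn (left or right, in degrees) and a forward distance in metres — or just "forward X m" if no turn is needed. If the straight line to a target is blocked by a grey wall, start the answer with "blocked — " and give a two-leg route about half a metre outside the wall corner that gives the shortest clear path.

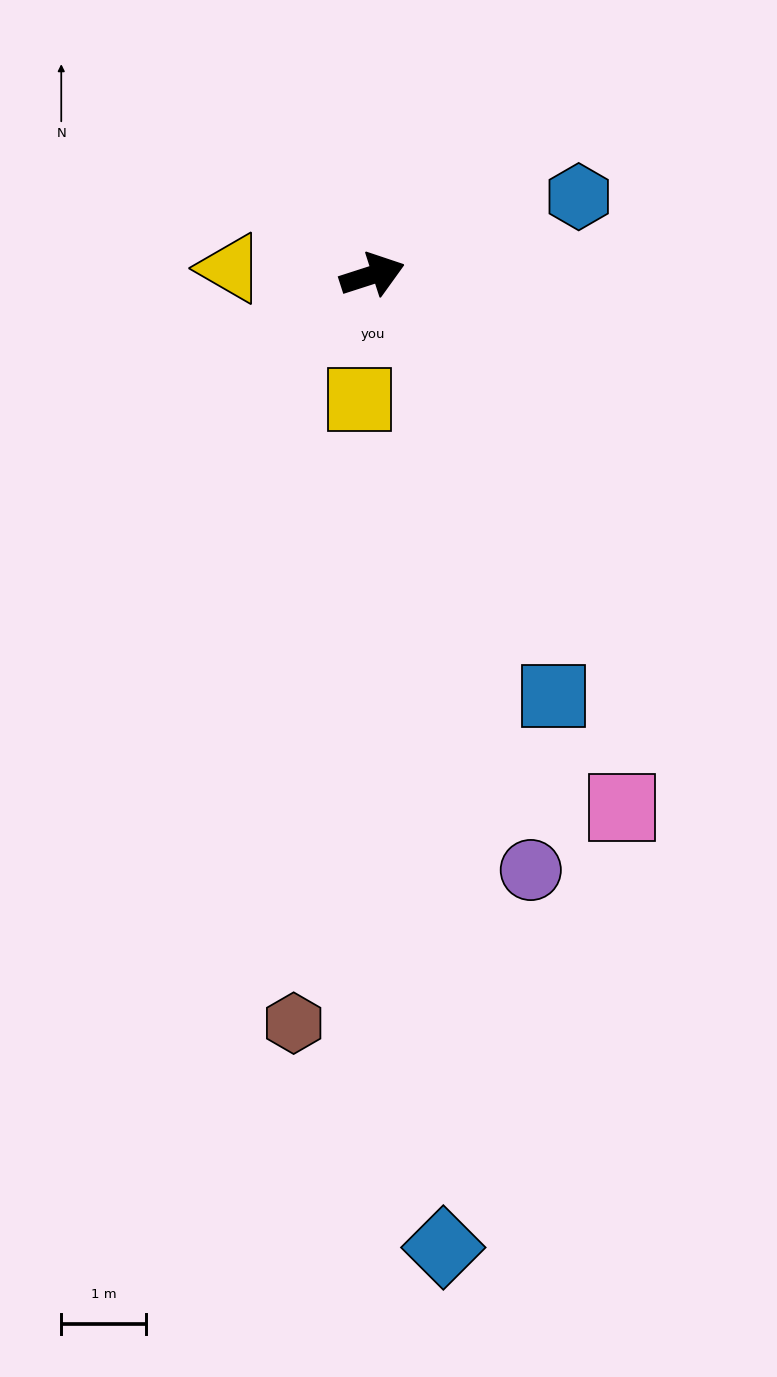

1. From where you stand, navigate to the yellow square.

turn right 114°, forward 1.5 m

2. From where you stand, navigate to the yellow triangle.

turn left 159°, forward 1.7 m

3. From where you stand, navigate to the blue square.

turn right 85°, forward 5.4 m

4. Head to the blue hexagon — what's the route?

turn left 3°, forward 2.6 m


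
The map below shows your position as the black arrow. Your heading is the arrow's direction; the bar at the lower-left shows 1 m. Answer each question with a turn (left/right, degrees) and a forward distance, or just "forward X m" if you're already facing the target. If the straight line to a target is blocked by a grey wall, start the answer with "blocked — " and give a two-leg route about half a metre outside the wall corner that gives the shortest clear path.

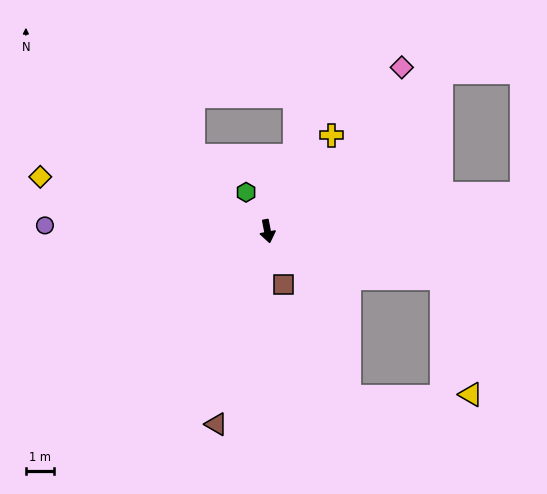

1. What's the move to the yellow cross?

turn left 135°, forward 4.1 m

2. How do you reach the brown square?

turn left 6°, forward 2.0 m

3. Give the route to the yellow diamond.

turn right 114°, forward 8.4 m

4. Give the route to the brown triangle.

turn right 26°, forward 7.2 m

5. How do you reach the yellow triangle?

blocked — turn left 64°, forward 6.5 m, then turn right 61°, forward 4.3 m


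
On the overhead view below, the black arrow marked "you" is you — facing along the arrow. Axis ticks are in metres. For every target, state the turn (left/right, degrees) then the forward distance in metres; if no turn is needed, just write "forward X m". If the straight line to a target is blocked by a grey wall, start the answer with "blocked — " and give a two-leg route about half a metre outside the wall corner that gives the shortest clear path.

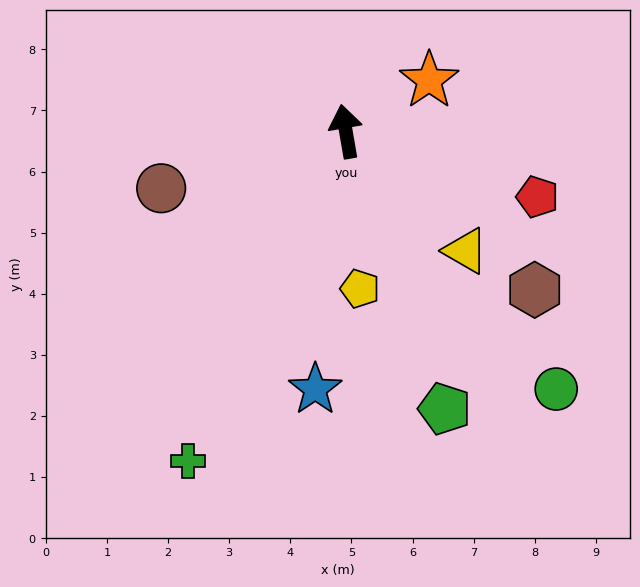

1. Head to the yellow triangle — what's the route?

turn right 145°, forward 2.8 m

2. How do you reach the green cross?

turn left 145°, forward 6.0 m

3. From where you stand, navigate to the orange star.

turn right 68°, forward 1.6 m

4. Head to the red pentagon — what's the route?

turn right 119°, forward 3.3 m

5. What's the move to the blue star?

turn left 163°, forward 4.2 m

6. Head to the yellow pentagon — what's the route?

turn left 175°, forward 2.6 m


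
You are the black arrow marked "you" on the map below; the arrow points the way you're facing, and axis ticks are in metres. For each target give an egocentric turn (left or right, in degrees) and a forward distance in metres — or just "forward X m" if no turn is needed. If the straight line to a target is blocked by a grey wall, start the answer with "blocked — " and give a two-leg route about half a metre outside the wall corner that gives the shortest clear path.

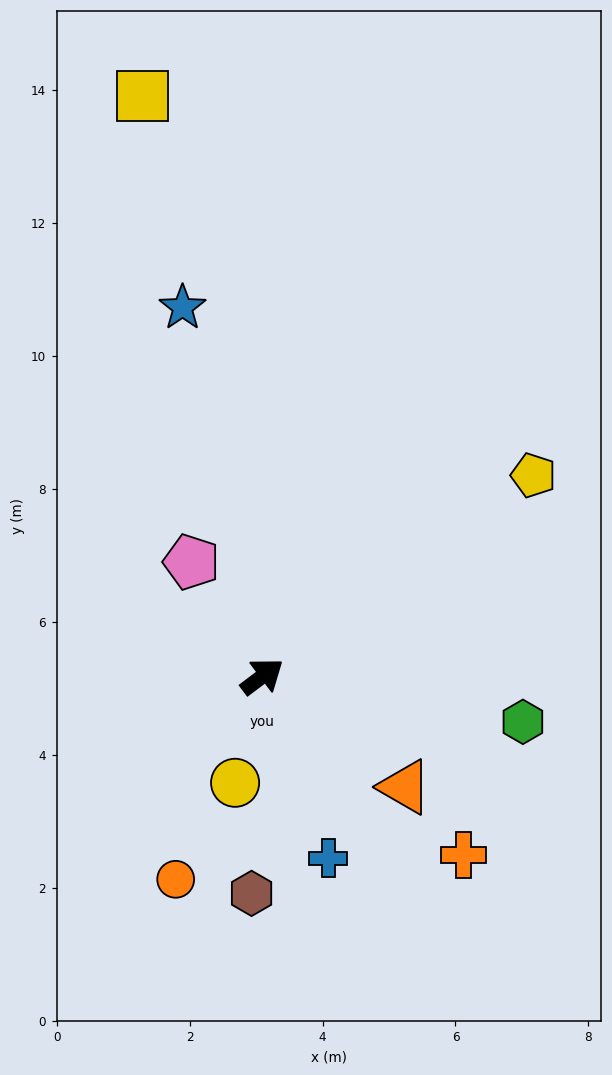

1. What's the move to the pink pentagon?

turn left 85°, forward 2.0 m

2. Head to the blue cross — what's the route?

turn right 107°, forward 2.9 m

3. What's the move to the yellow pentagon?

forward 5.1 m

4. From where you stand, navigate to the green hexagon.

turn right 47°, forward 4.0 m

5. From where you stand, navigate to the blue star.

turn left 65°, forward 5.7 m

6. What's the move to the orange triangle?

turn right 75°, forward 2.7 m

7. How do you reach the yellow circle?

turn right 141°, forward 1.7 m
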